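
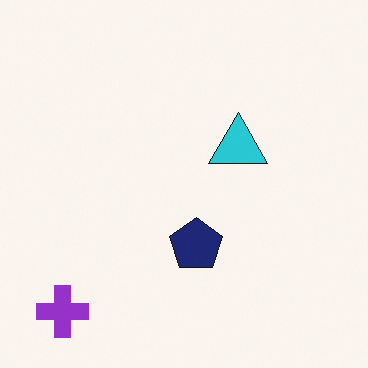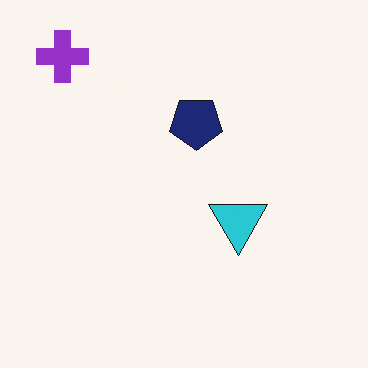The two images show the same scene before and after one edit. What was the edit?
The second image is the first flipped vertically (top ↔ bottom).

The purple cross is in the bottom-left of the first image and the top-left of the second — shapes on opposite sides of the horizontal midline have swapped in a mirror flip.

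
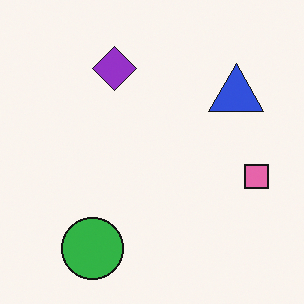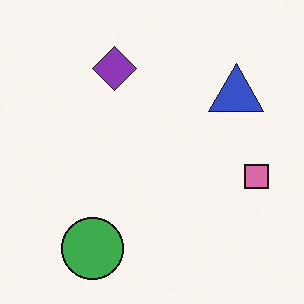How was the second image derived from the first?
The image was slightly desaturated.

All colors are more muted and greyish — a global saturation change.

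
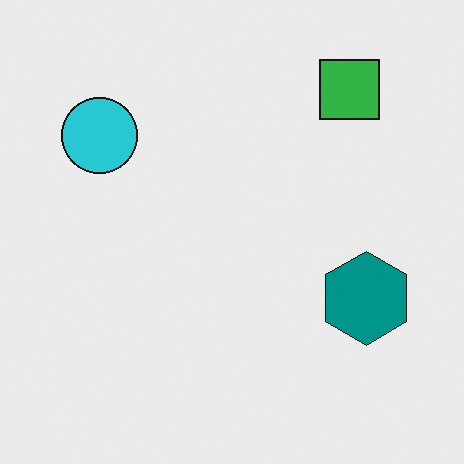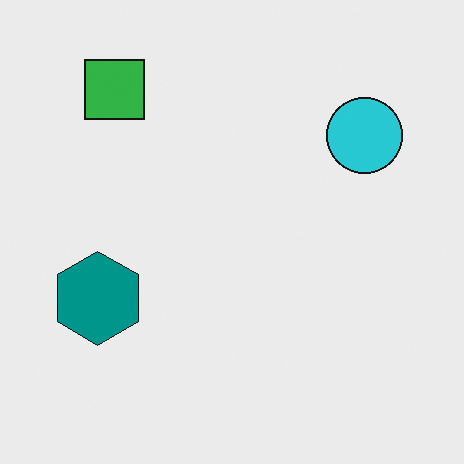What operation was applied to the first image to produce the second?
This is the original image flipped horizontally (left ↔ right).

The teal hexagon is in the right of the first image and the left of the second — shapes on opposite sides of the vertical midline have swapped in a mirror flip.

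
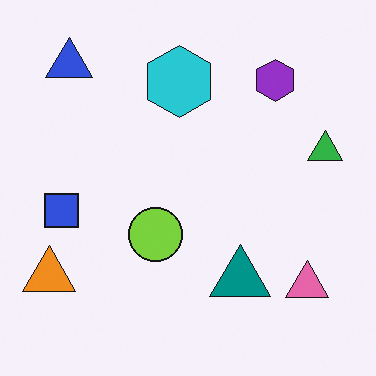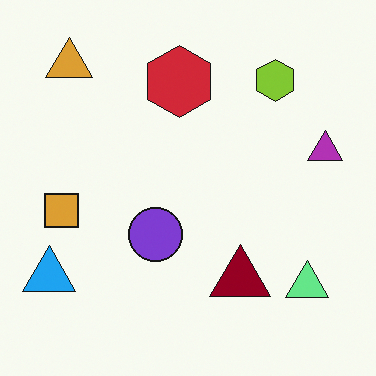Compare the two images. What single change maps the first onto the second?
It was hue-shifted by a large amount.

Every shape's color has rotated by the same amount around the hue wheel — a uniform hue shift.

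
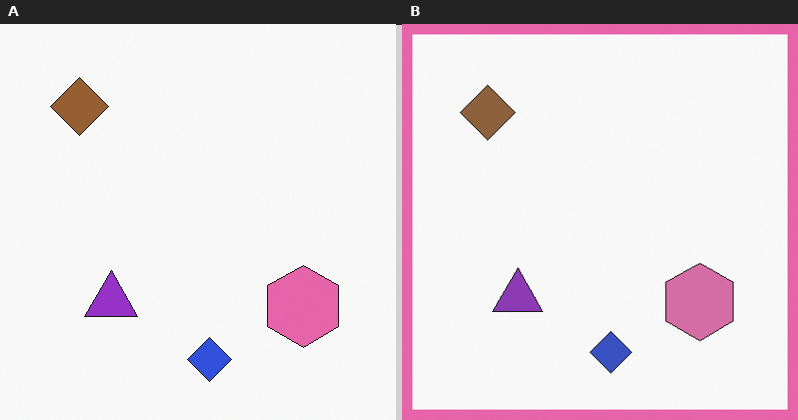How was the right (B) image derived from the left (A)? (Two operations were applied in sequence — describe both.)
The right (B) image is the left (A) slightly desaturated, then framed with a pink border.

All colors are more muted and greyish — a global saturation change. A solid pink frame runs around the edge of the right (B) image, with the content slightly shrunk inside it.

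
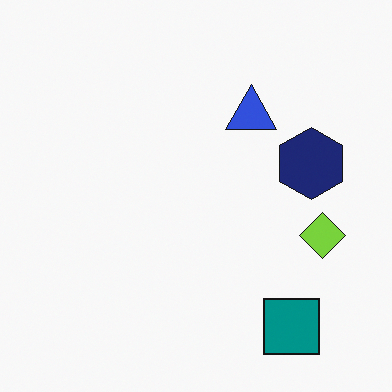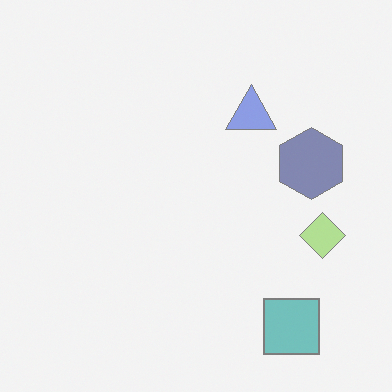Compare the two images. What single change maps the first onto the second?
It was washed out (contrast reduced).

Tones are pushed toward mid-grey across the whole image — a global contrast change.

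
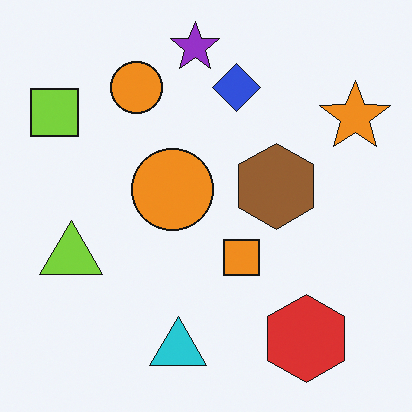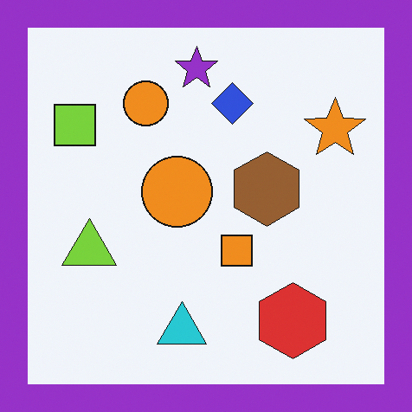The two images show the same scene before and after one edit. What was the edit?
The transformation is: framed with a purple border.

A solid purple frame runs around the edge of the second image, with the content slightly shrunk inside it.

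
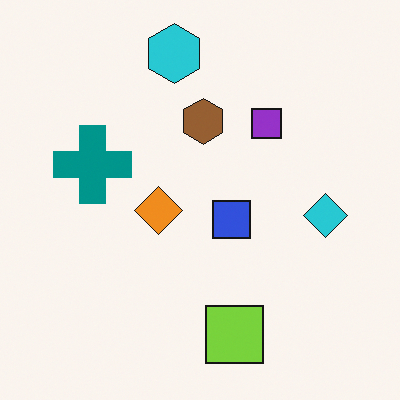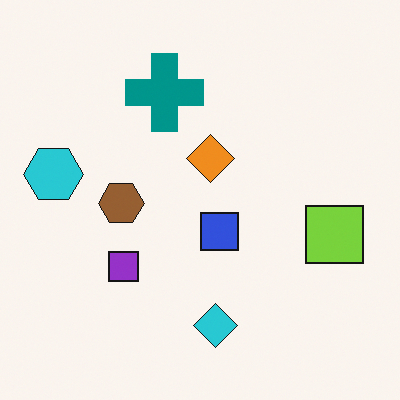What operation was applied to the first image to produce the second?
Transposed (reflected across the top-left ↔ bottom-right diagonal).

Shapes have swapped their row and column positions — what was in the top-right is now in the bottom-left — a diagonal reflection.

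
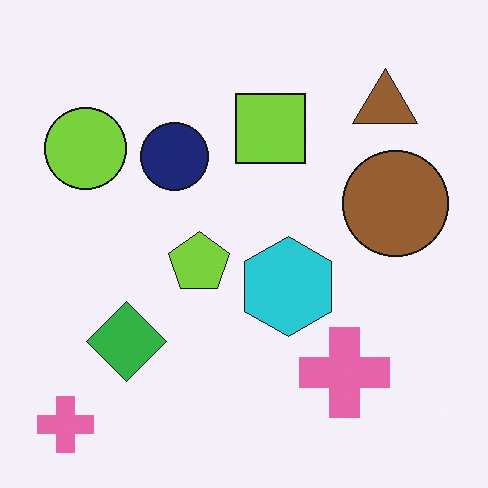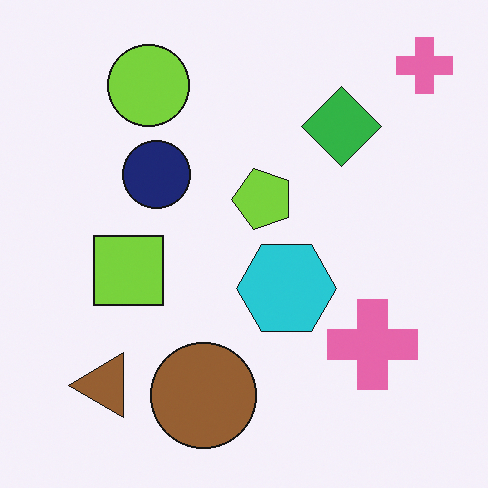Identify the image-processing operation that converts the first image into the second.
The transformation is: transposed (reflected across the top-left ↔ bottom-right diagonal).

Shapes have swapped their row and column positions — what was in the top-right is now in the bottom-left — a diagonal reflection.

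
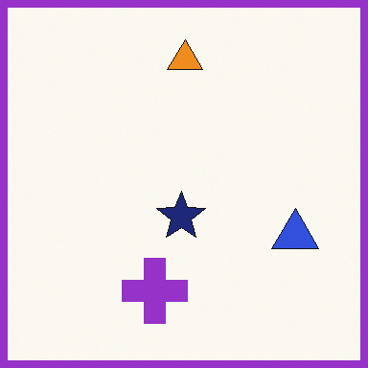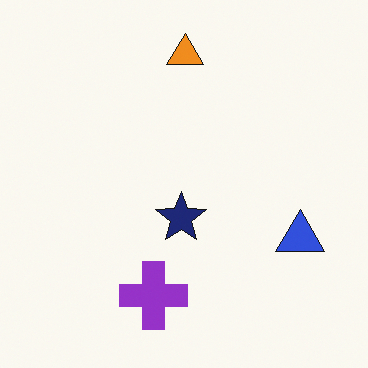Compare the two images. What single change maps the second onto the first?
Framed with a purple border.

A solid purple frame runs around the edge of the first image, with the content slightly shrunk inside it.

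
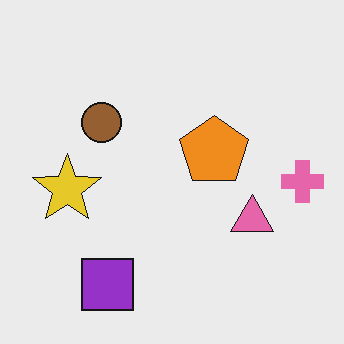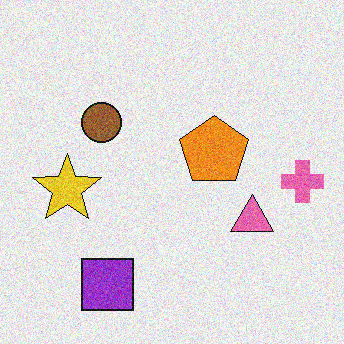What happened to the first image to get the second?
The transformation is: degraded with visible gaussian noise.

Random speckle covers the whole image, including the flat background.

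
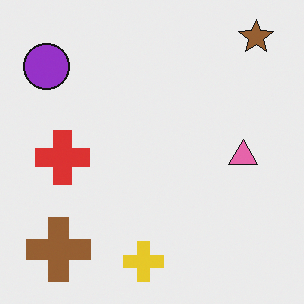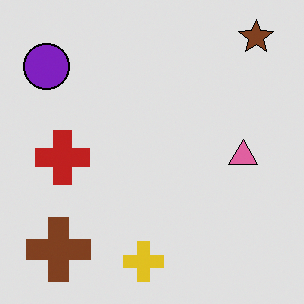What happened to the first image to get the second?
Posterized to a reduced palette.

Each flat color has snapped to a coarser quantized level — most visibly, the near-white background has dropped to a flat grey.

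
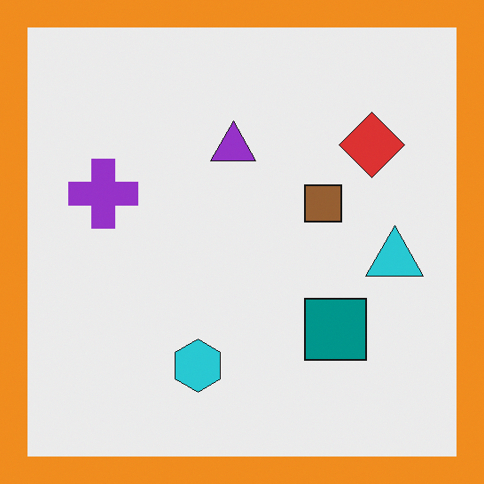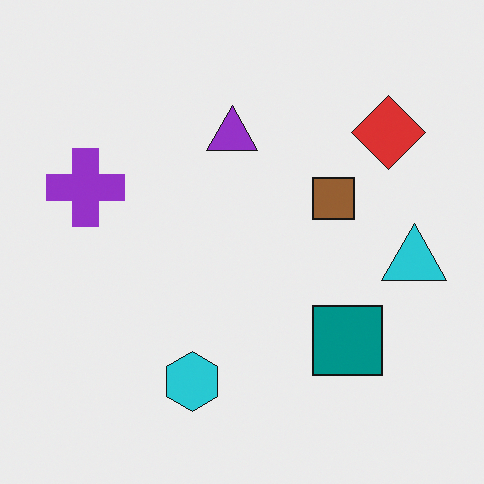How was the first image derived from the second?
This is the original image framed with a orange border.

A solid orange frame runs around the edge of the first image, with the content slightly shrunk inside it.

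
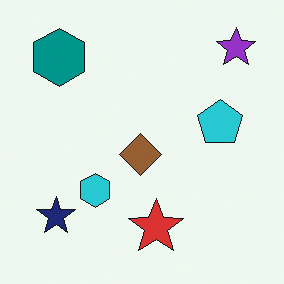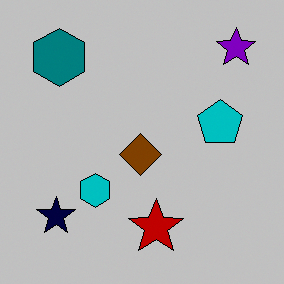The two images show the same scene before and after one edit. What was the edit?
It was aggressively posterized.

Each flat color has snapped to a coarser quantized level — most visibly, the near-white background has dropped to a flat grey.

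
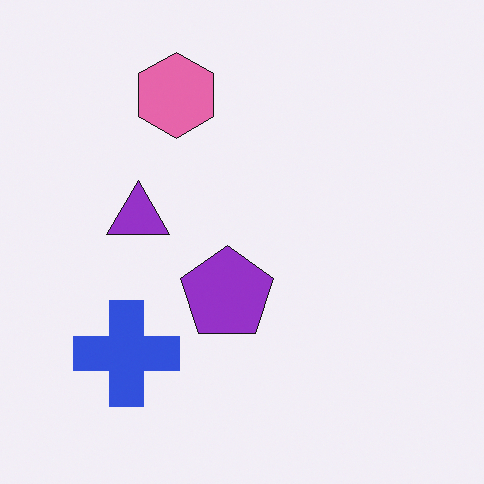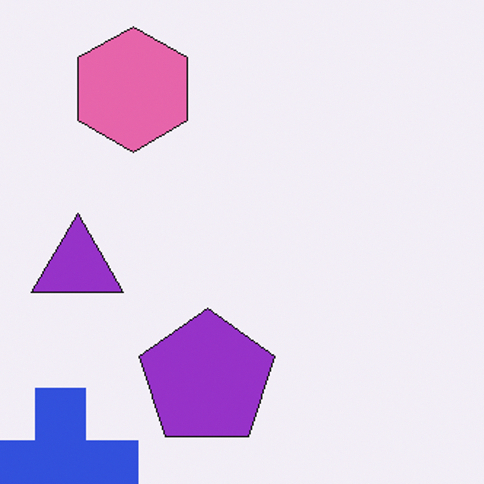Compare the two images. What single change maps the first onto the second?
Cropped to a modestly smaller region and rescaled.

The visible shapes are larger and the field of view is narrower; shapes near the original edges may be partly or wholly outside the frame — a crop-and-rescale.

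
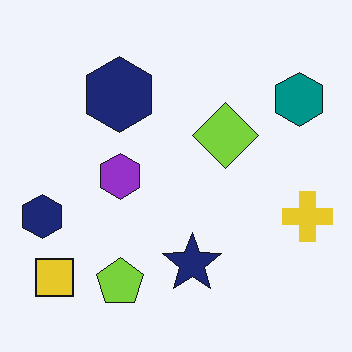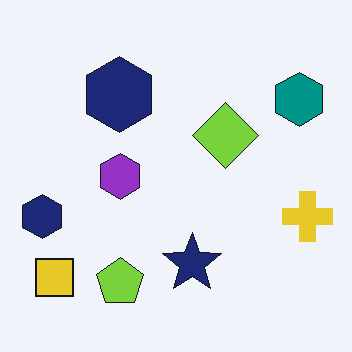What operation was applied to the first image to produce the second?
It was given moderate JPEG compression.

Blocky 8×8 compression artifacts appear around shape edges and the flat background shows ringing — characteristic JPEG degradation.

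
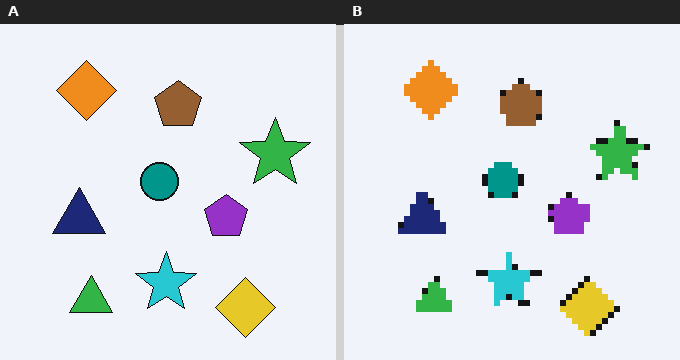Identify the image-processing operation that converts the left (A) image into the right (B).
This is the original image pixelated into visible square blocks.

Shapes are reduced to large square blocks; fine edges and outlines are lost — a downscale-then-upscale (mosaic) effect.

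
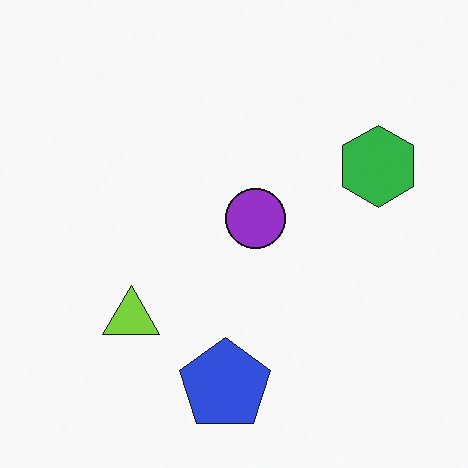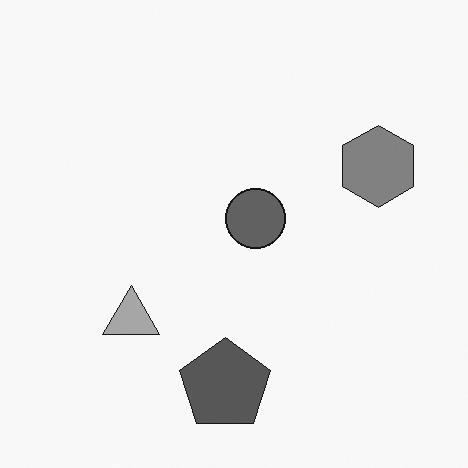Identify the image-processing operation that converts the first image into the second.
Converted to grayscale.

All color is removed — every shape is now a shade of grey.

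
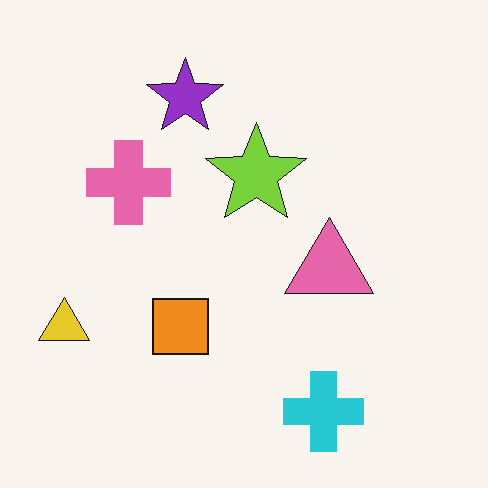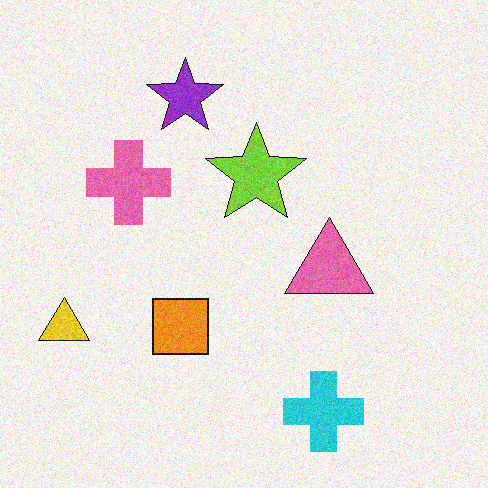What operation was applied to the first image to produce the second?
Degraded with moderate additive noise.

Random speckle covers the whole image, including the flat background.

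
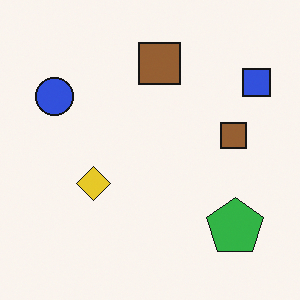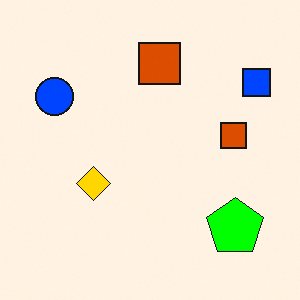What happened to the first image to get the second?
The transformation is: made much more vivid (saturation change).

All colors are more vivid — a global saturation change.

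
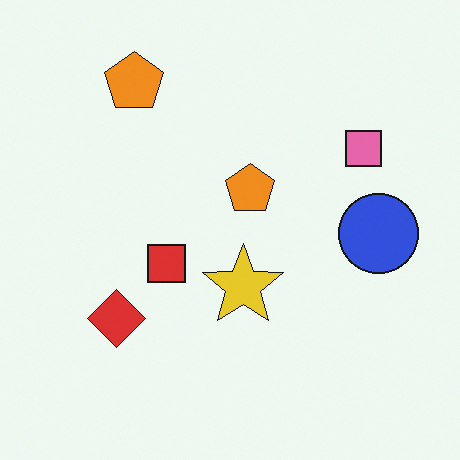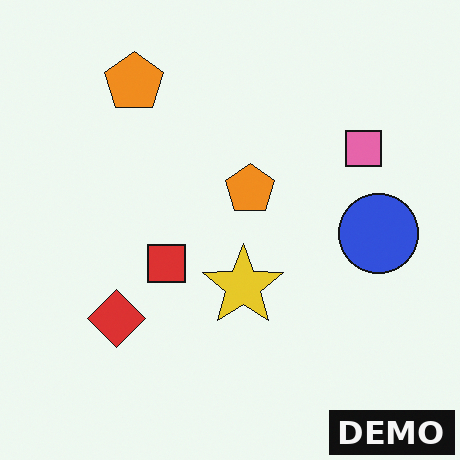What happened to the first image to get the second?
The image was watermarked with the text "DEMO" in the lower-right corner.

A dark label reading "DEMO" appears in the lower-right corner.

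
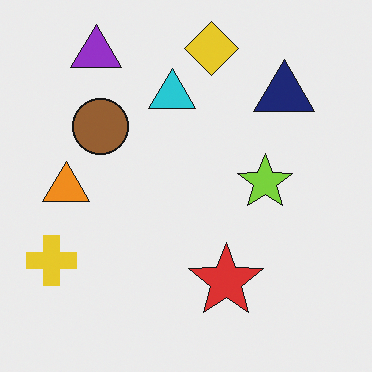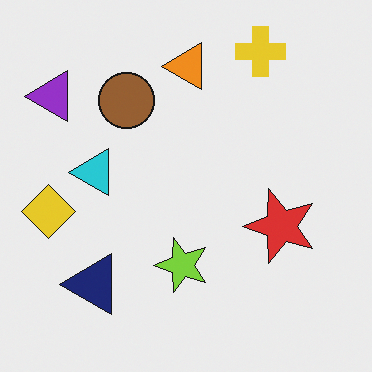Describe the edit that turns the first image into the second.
Transposed (reflected across the top-left ↔ bottom-right diagonal).

Shapes have swapped their row and column positions — what was in the top-right is now in the bottom-left — a diagonal reflection.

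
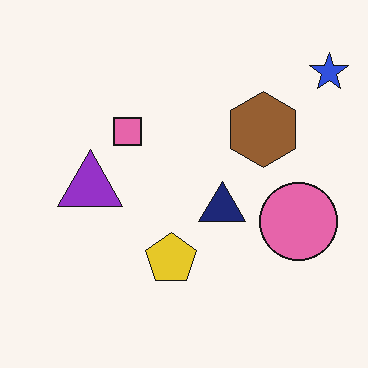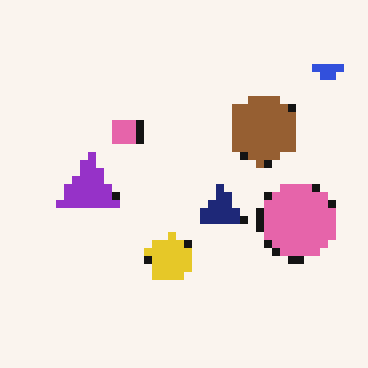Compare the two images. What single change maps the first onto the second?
The transformation is: pixelated into visible square blocks.

Shapes are reduced to large square blocks; fine edges and outlines are lost — a downscale-then-upscale (mosaic) effect.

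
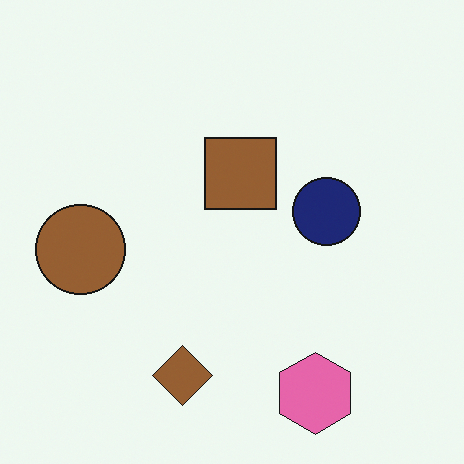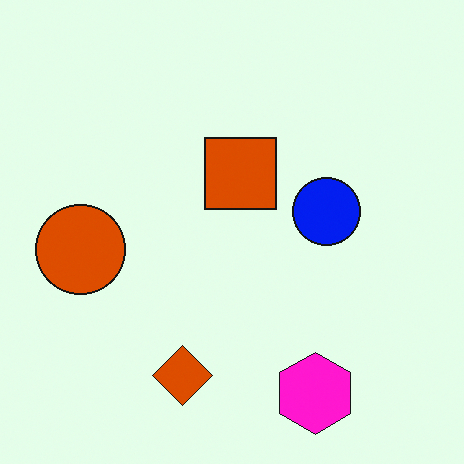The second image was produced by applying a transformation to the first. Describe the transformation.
The second image is the first heavily oversaturated.

All colors are more vivid — a global saturation change.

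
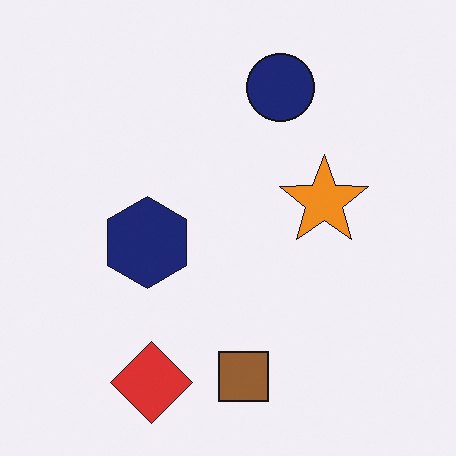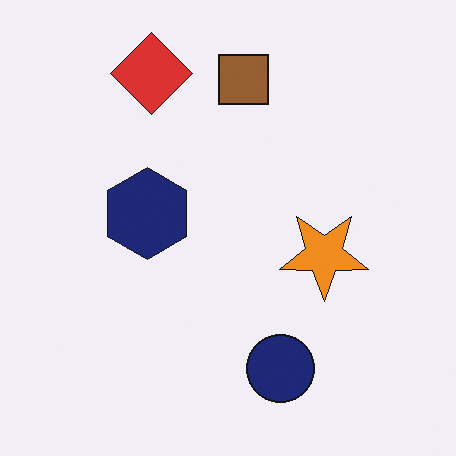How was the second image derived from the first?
The transformation is: flipped vertically (top ↔ bottom).

The red diamond is in the bottom-left of the first image and the top-left of the second — shapes on opposite sides of the horizontal midline have swapped in a mirror flip.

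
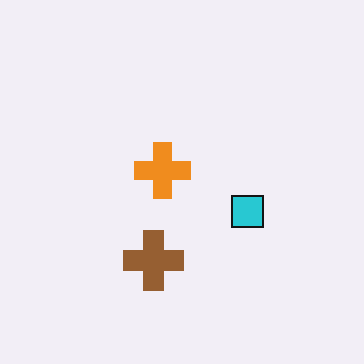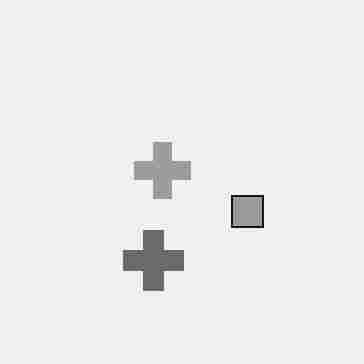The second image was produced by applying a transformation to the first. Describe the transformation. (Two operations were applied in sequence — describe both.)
The image was converted to grayscale, then degraded with heavy JPEG compression.

All color is removed — every shape is now a shade of grey. Blocky 8×8 compression artifacts appear around shape edges and the flat background shows ringing — characteristic JPEG degradation.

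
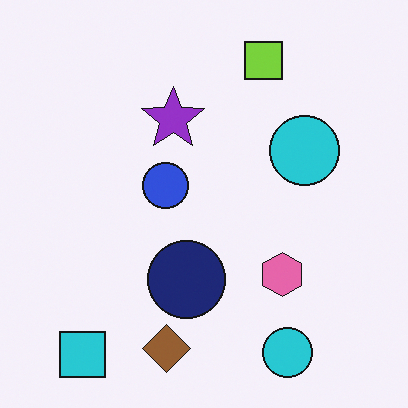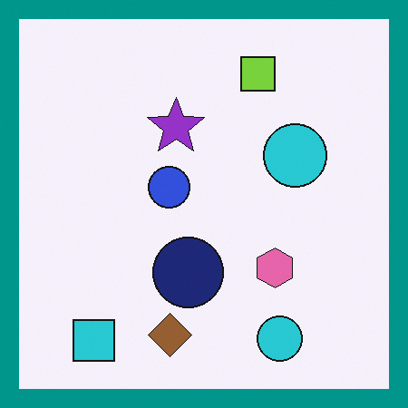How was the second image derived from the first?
This is the original image framed with a teal border.

A solid teal frame runs around the edge of the second image, with the content slightly shrunk inside it.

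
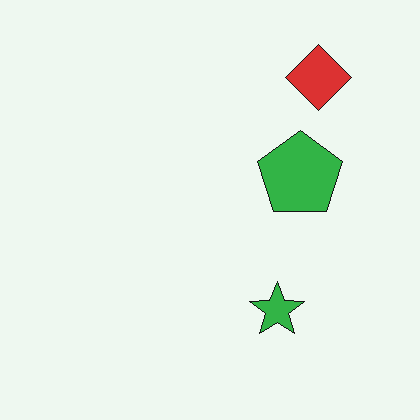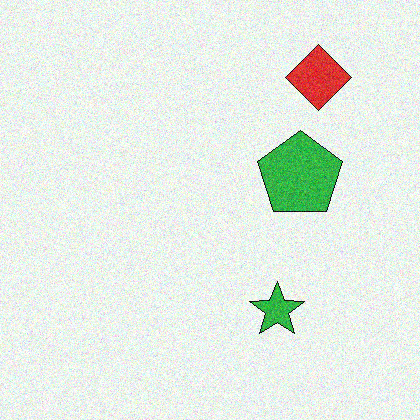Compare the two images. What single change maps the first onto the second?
Degraded with visible gaussian noise.

Random speckle covers the whole image, including the flat background.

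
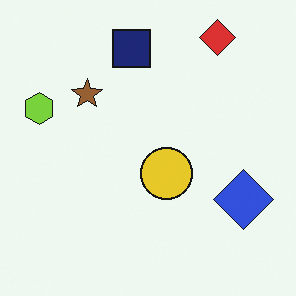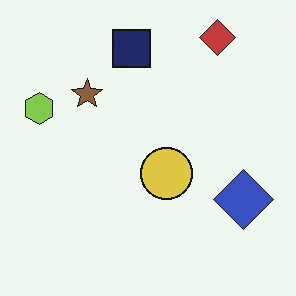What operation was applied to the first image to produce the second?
It was slightly desaturated.

All colors are more muted and greyish — a global saturation change.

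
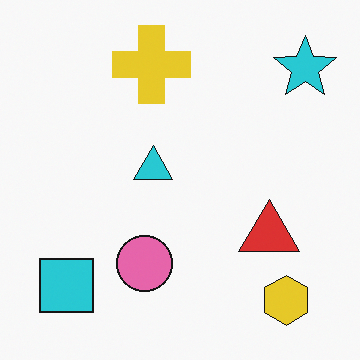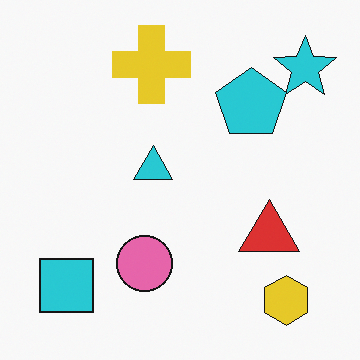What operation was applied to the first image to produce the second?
This is the original image overlaid with an additional cyan pentagon.

A cyan pentagon appears in the second image that is absent from the first.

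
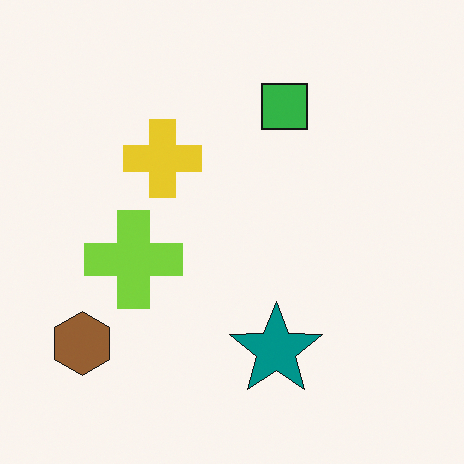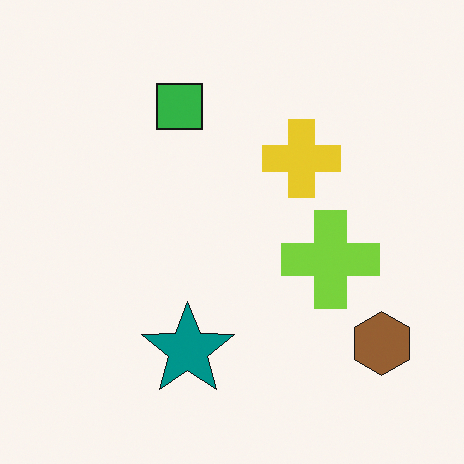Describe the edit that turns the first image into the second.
Flipped horizontally (left ↔ right).

The brown hexagon is in the bottom-left of the first image and the bottom-right of the second — shapes on opposite sides of the vertical midline have swapped in a mirror flip.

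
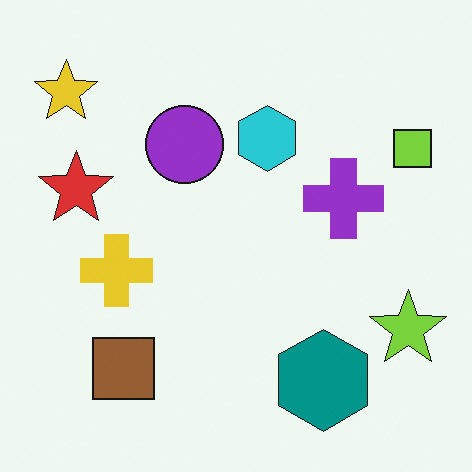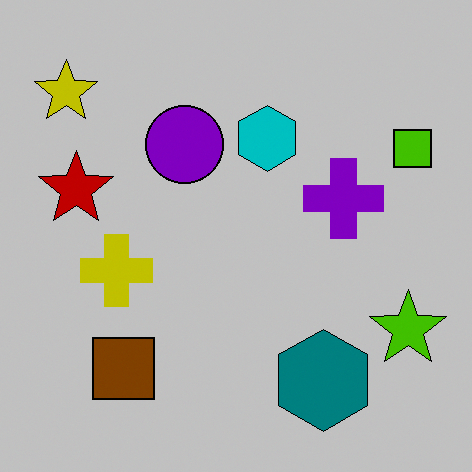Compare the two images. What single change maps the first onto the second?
The image was heavily posterized to just a handful of flat colors.

Each flat color has snapped to a coarser quantized level — most visibly, the near-white background has dropped to a flat grey.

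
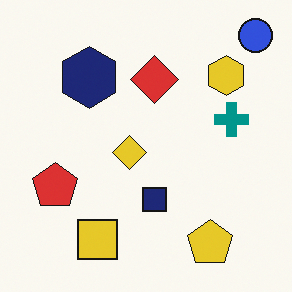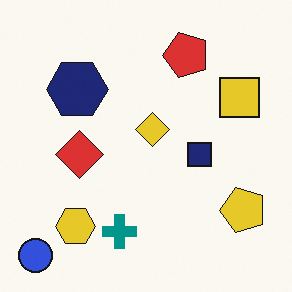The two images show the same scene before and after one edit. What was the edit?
It was transposed (reflected across the top-left ↔ bottom-right diagonal).

Shapes have swapped their row and column positions — what was in the top-right is now in the bottom-left — a diagonal reflection.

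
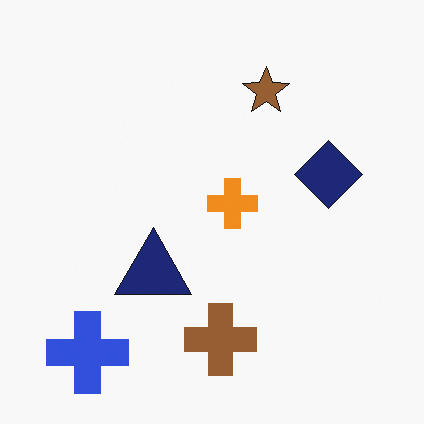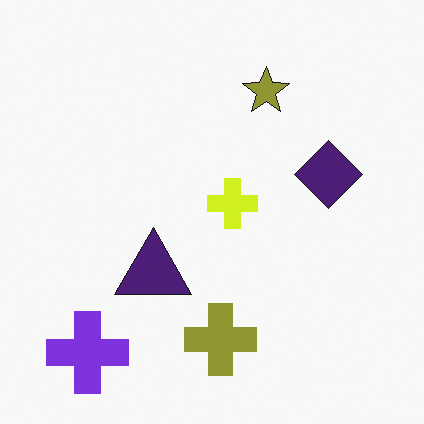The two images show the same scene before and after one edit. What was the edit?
The image was hue-shifted by a small amount.

Every shape's color has rotated by the same amount around the hue wheel — a uniform hue shift.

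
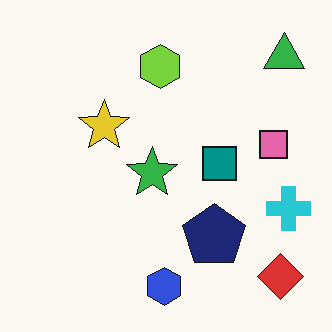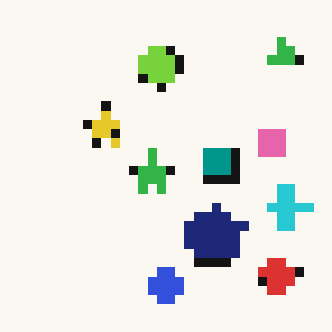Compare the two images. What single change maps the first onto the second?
The transformation is: heavily pixelated into large blocks.

Shapes are reduced to large square blocks; fine edges and outlines are lost — a downscale-then-upscale (mosaic) effect.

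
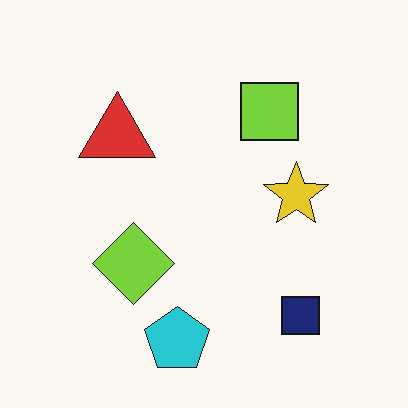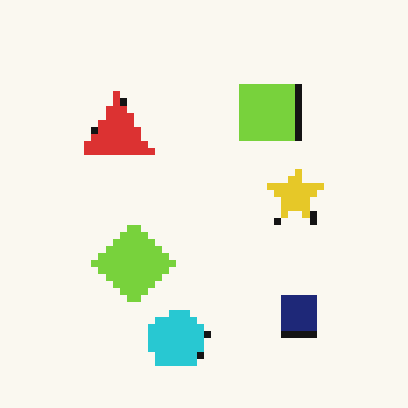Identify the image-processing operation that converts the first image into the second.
The transformation is: pixelated into visible square blocks.

Shapes are reduced to large square blocks; fine edges and outlines are lost — a downscale-then-upscale (mosaic) effect.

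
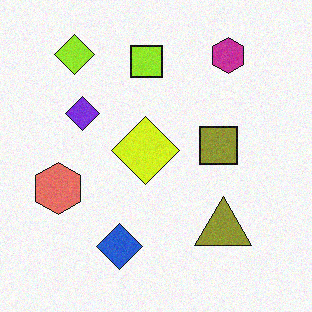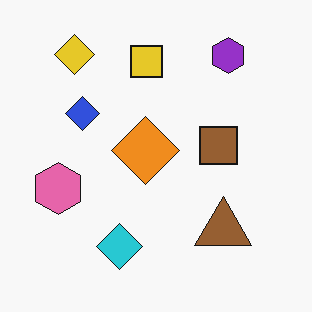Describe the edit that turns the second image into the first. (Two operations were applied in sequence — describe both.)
The image was hue-shifted by a small amount, then degraded with light additive noise.

Every shape's color has rotated by the same amount around the hue wheel — a uniform hue shift. Random speckle covers the whole image, including the flat background.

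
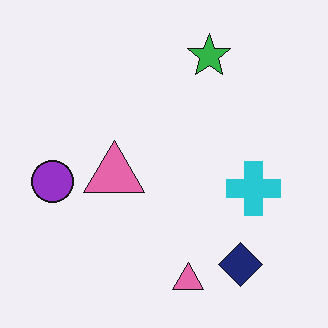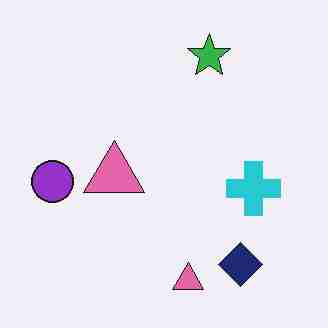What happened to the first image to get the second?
This is the original image degraded with heavy JPEG compression.

Blocky 8×8 compression artifacts appear around shape edges and the flat background shows ringing — characteristic JPEG degradation.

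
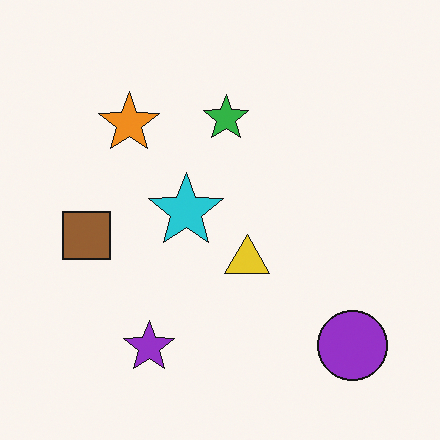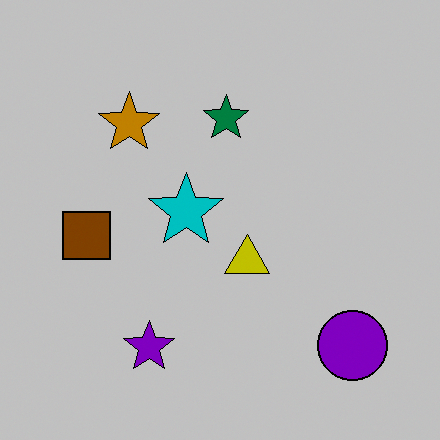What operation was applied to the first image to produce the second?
The second image is the first heavily posterized to just a handful of flat colors.

Each flat color has snapped to a coarser quantized level — most visibly, the near-white background has dropped to a flat grey.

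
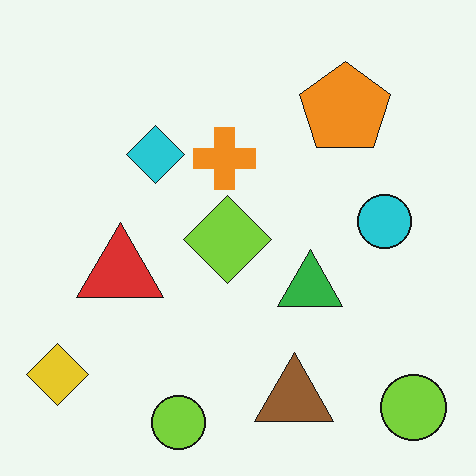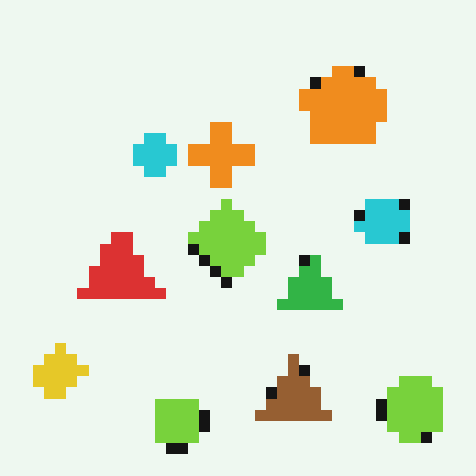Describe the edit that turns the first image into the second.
The image was coarsely pixelated.

Shapes are reduced to large square blocks; fine edges and outlines are lost — a downscale-then-upscale (mosaic) effect.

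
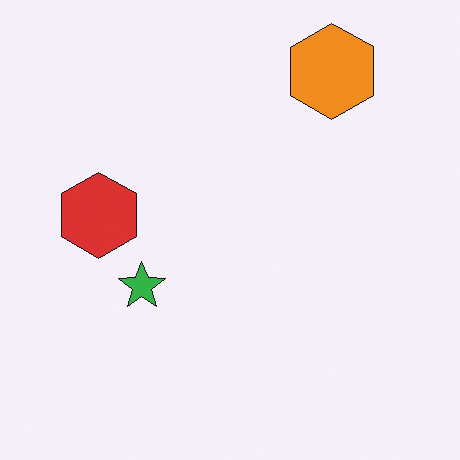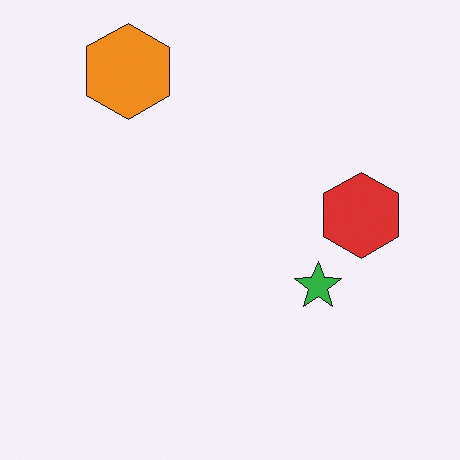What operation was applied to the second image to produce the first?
The transformation is: flipped horizontally (left ↔ right).

The red hexagon is in the right of the second image and the left of the first — shapes on opposite sides of the vertical midline have swapped in a mirror flip.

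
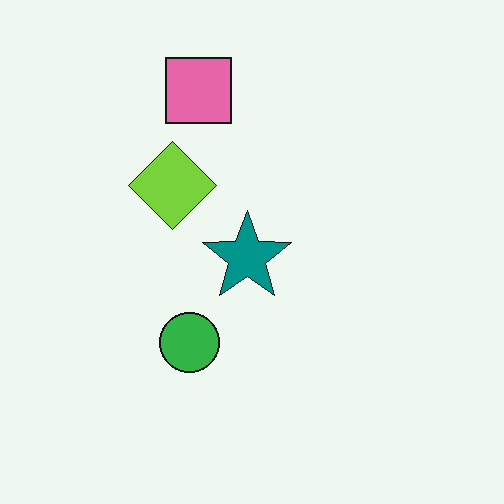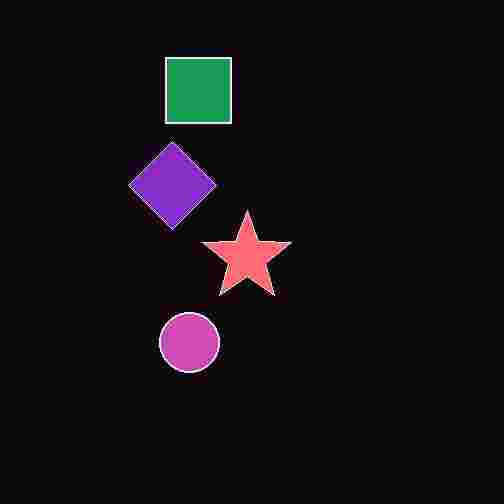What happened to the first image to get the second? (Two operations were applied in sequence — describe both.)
It was color-inverted (negative), then heavily JPEG-compressed with obvious blocking artifacts.

The light background has become dark and every shape's color is its complement — a photographic negative. Blocky 8×8 compression artifacts appear around shape edges and the flat background shows ringing — characteristic JPEG degradation.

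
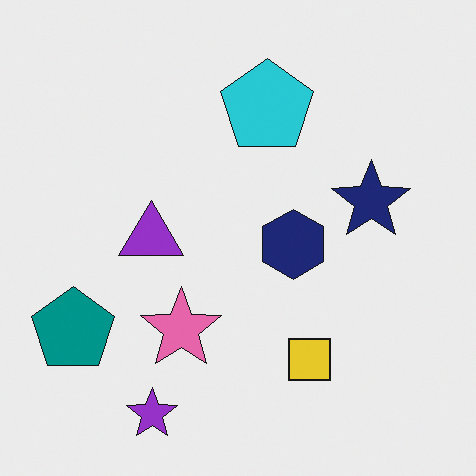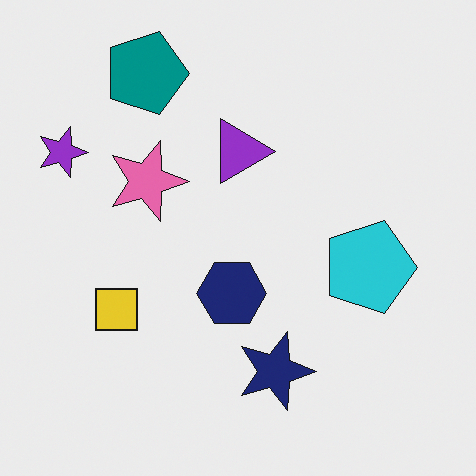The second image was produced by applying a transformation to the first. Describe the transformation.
The transformation is: rotated 90° clockwise.

The purple star sits in the bottom-left of the first image and the top-left of the second — consistent with a whole-image 90° clockwise rotation.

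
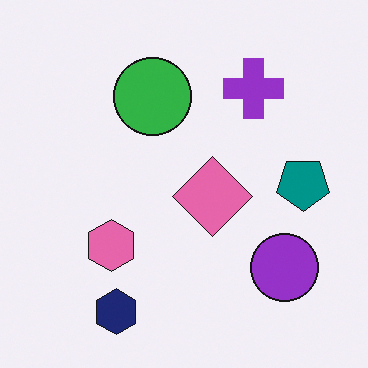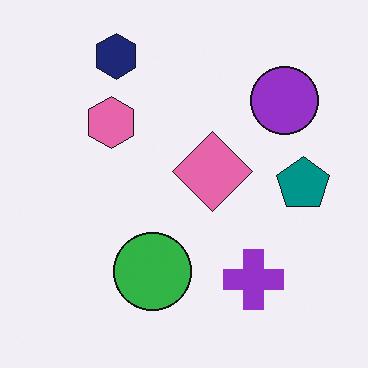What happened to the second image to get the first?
The image was flipped vertically (top ↔ bottom).

The navy hexagon is in the top-left of the second image and the bottom-left of the first — shapes on opposite sides of the horizontal midline have swapped in a mirror flip.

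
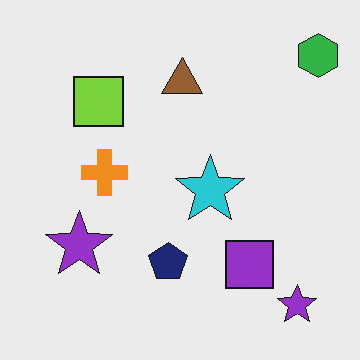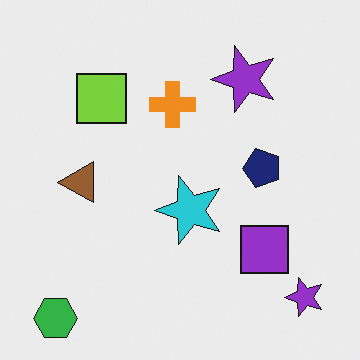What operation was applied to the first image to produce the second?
The transformation is: transposed (reflected across the top-left ↔ bottom-right diagonal).

Shapes have swapped their row and column positions — what was in the top-right is now in the bottom-left — a diagonal reflection.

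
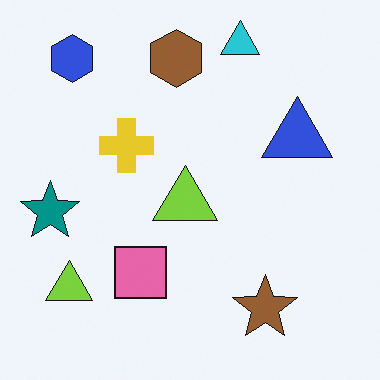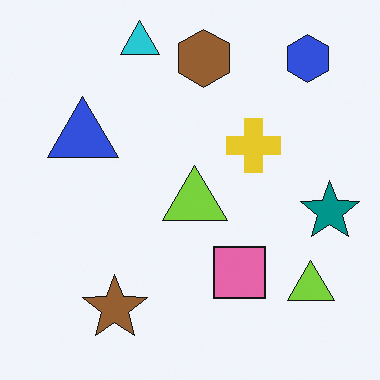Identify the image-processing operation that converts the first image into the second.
The transformation is: flipped horizontally (left ↔ right).

The teal star is in the left of the first image and the right of the second — shapes on opposite sides of the vertical midline have swapped in a mirror flip.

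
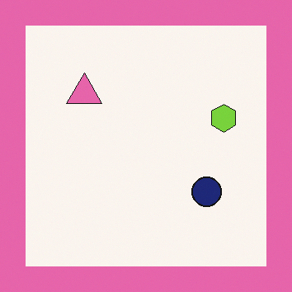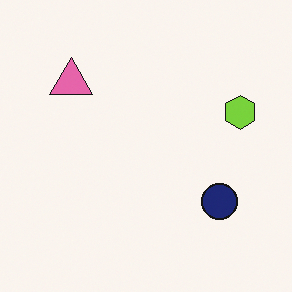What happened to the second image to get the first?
The transformation is: framed with a pink border.

A solid pink frame runs around the edge of the first image, with the content slightly shrunk inside it.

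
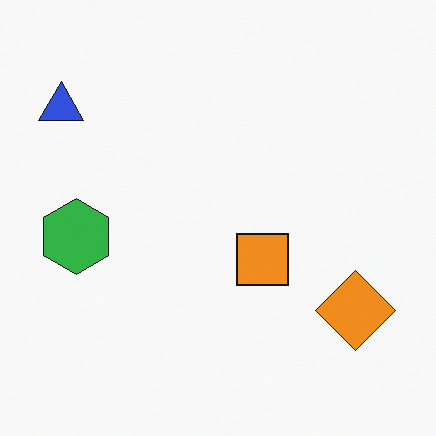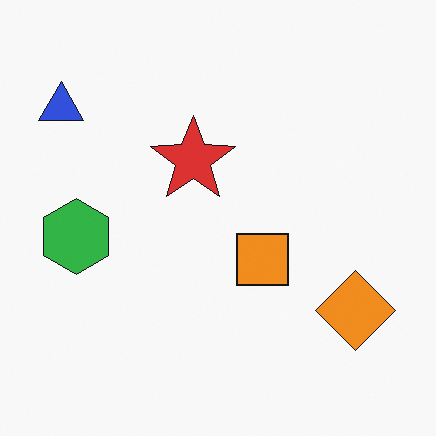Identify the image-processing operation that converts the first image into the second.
It was overlaid with an additional red star.

A red star appears in the second image that is absent from the first.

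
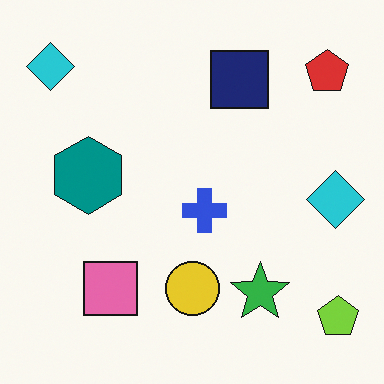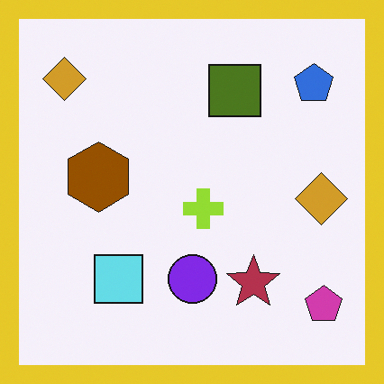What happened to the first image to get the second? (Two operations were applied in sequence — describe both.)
Hue-shifted by a large amount, then framed with a yellow border.

Every shape's color has rotated by the same amount around the hue wheel — a uniform hue shift. A solid yellow frame runs around the edge of the second image, with the content slightly shrunk inside it.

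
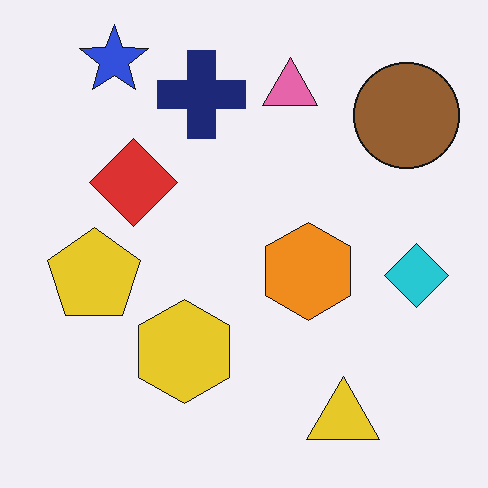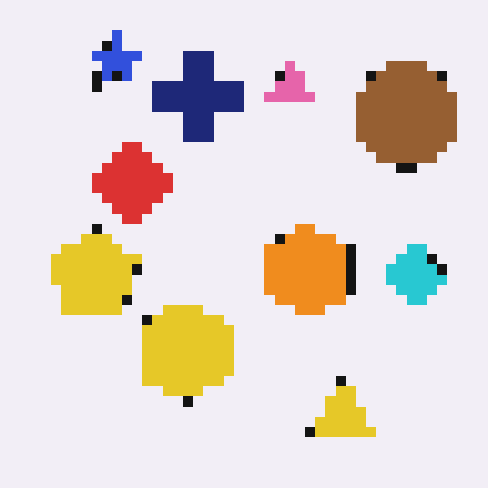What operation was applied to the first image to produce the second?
It was coarsely pixelated.

Shapes are reduced to large square blocks; fine edges and outlines are lost — a downscale-then-upscale (mosaic) effect.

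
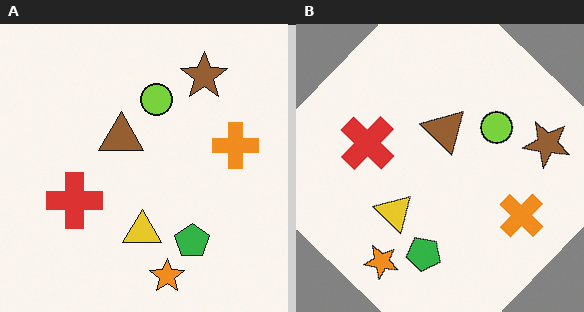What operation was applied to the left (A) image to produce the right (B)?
The transformation is: rotated clockwise by a large amount — several tens of degrees.

Every shape is tilted by the same angle and the image corners show triangular fill wedges — a whole-image rotation by a non-right angle.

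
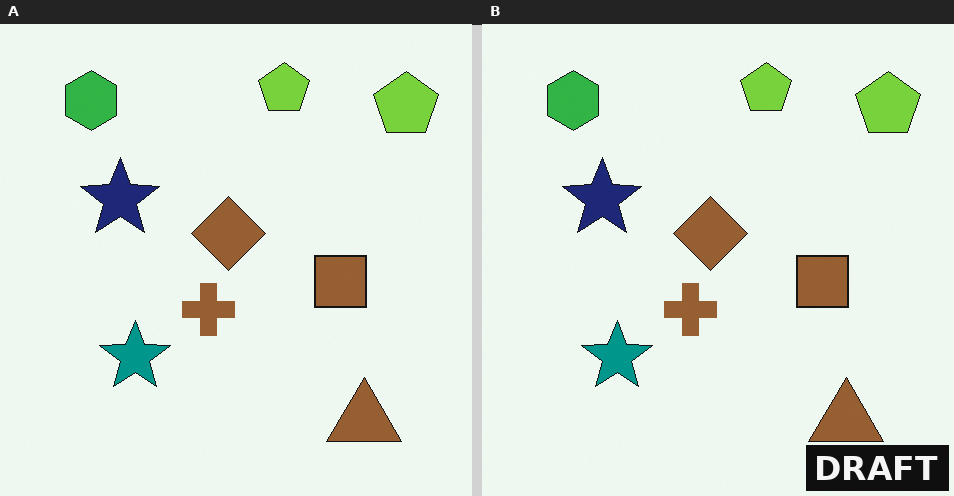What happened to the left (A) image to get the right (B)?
The right (B) image is the left (A) watermarked with the text "DRAFT" in the lower-right corner.

A dark label reading "DRAFT" appears in the lower-right corner.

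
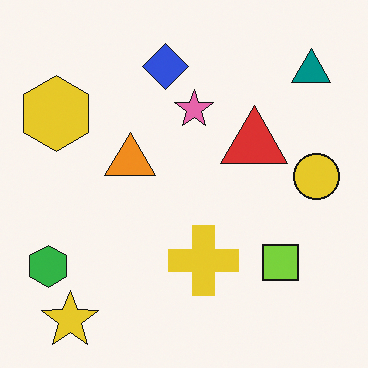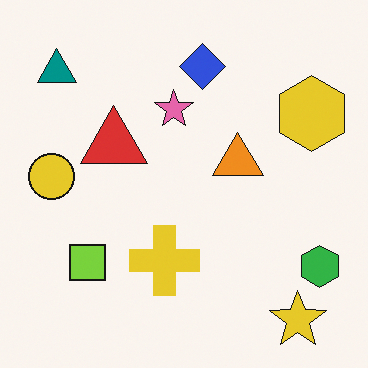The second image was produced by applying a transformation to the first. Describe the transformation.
The image was flipped horizontally (left ↔ right).

The green hexagon is in the bottom-left of the first image and the bottom-right of the second — shapes on opposite sides of the vertical midline have swapped in a mirror flip.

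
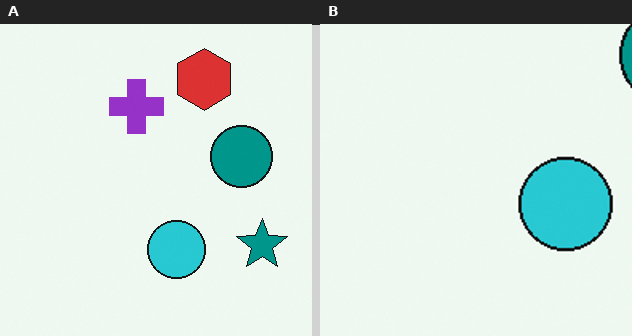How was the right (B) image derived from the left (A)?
This is the original image cropped slightly and scaled back up.

The visible shapes are larger and the field of view is narrower; shapes near the original edges may be partly or wholly outside the frame — a crop-and-rescale.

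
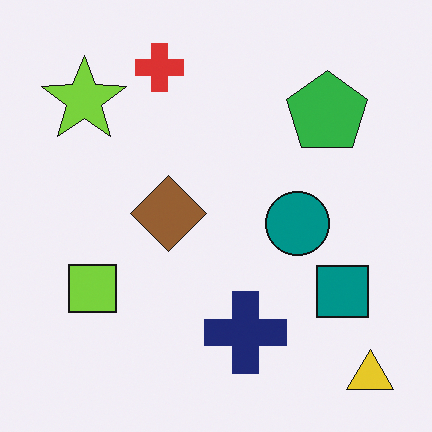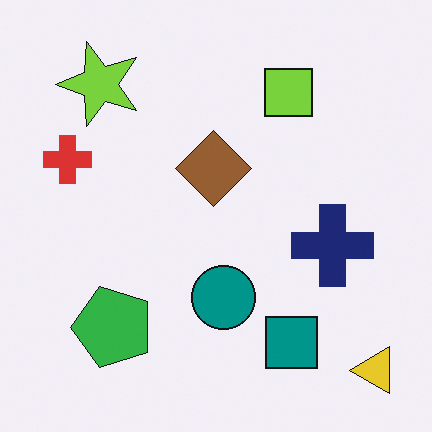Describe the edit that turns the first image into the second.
This is the original image transposed (reflected across the top-left ↔ bottom-right diagonal).

Shapes have swapped their row and column positions — what was in the top-right is now in the bottom-left — a diagonal reflection.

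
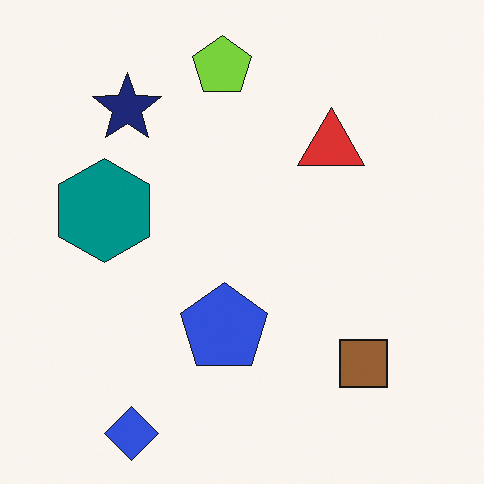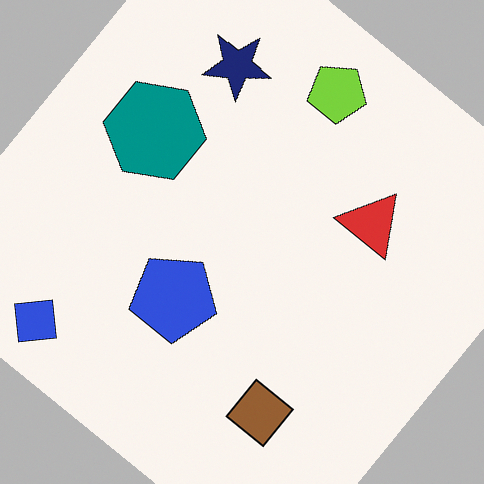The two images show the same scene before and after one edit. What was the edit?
This is the original image rotated clockwise by a large amount — several tens of degrees.

Every shape is tilted by the same angle and the image corners show triangular fill wedges — a whole-image rotation by a non-right angle.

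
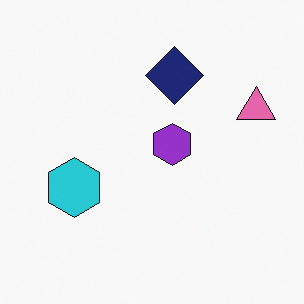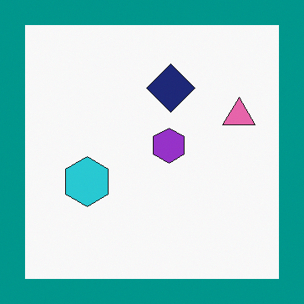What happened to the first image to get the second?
The second image is the first framed with a teal border.

A solid teal frame runs around the edge of the second image, with the content slightly shrunk inside it.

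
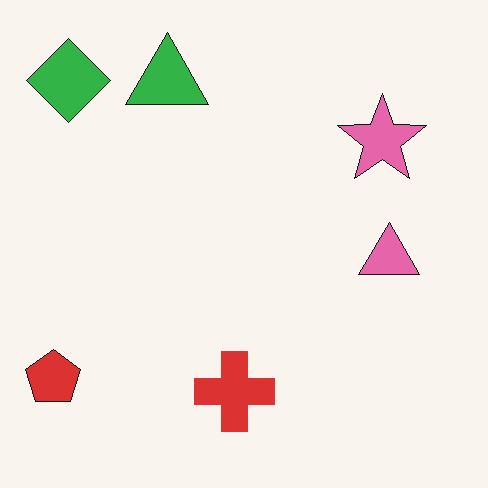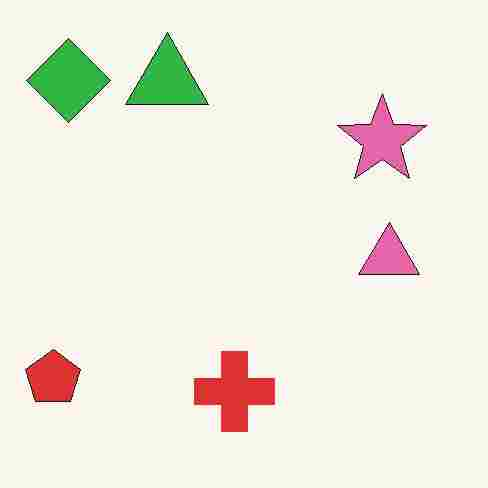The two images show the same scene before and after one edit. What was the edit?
It was degraded with heavy JPEG compression.

Blocky 8×8 compression artifacts appear around shape edges and the flat background shows ringing — characteristic JPEG degradation.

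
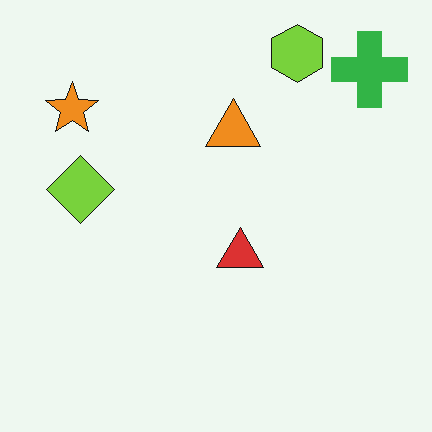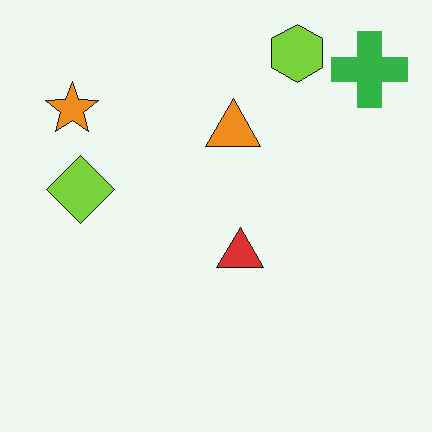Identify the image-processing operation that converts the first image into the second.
The image was JPEG-compressed with visible artifacts.

Blocky 8×8 compression artifacts appear around shape edges and the flat background shows ringing — characteristic JPEG degradation.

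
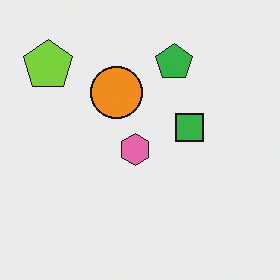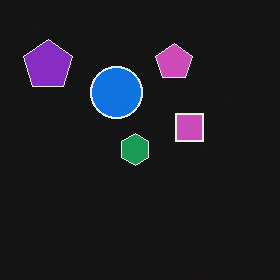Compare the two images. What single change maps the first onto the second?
The transformation is: color-inverted (negative).

The light background has become dark and every shape's color is its complement — a photographic negative.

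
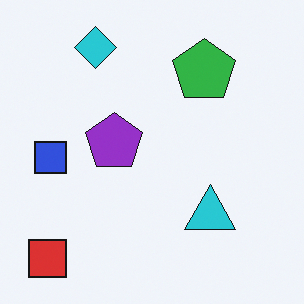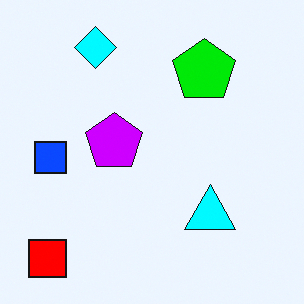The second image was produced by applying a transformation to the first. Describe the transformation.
The second image is the first made much more vivid (saturation change).

All colors are more vivid — a global saturation change.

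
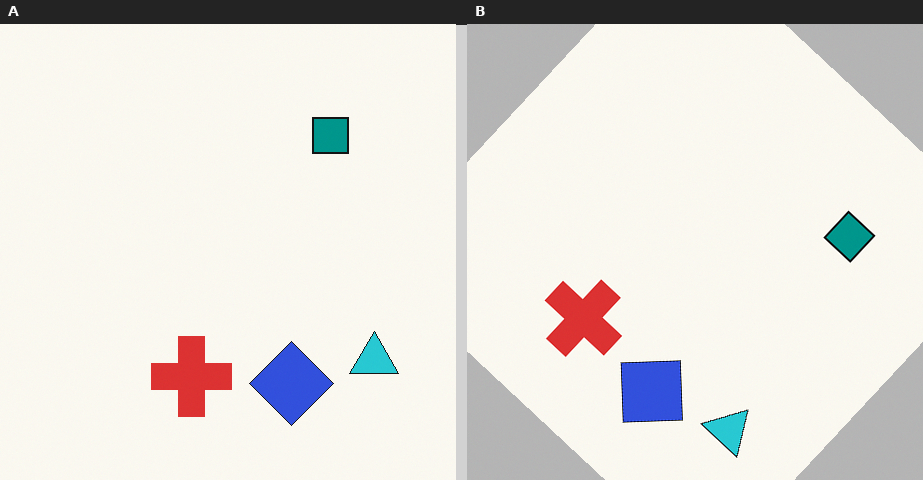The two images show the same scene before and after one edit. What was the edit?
It was rotated clockwise by a large amount — several tens of degrees.

Every shape is tilted by the same angle and the image corners show triangular fill wedges — a whole-image rotation by a non-right angle.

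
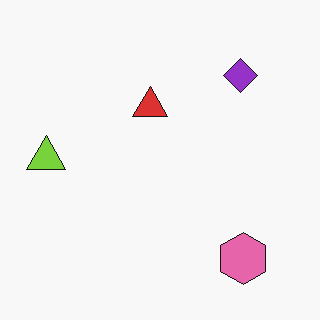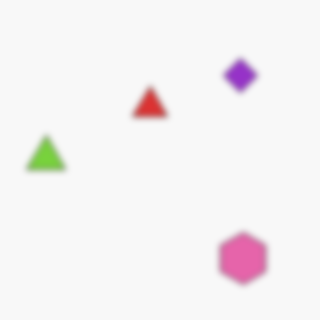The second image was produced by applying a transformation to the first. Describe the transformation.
The transformation is: noticeably gaussian-blurred.

Shape edges and outlines are uniformly softened across the whole image.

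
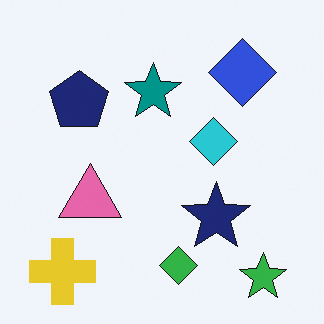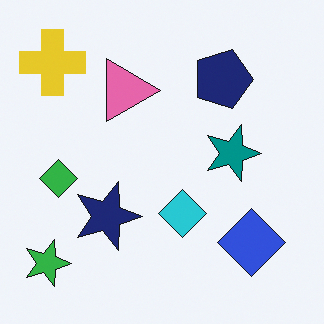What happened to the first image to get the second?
It was rotated 90° clockwise.

The green star sits in the bottom-right of the first image and the bottom-left of the second — consistent with a whole-image 90° clockwise rotation.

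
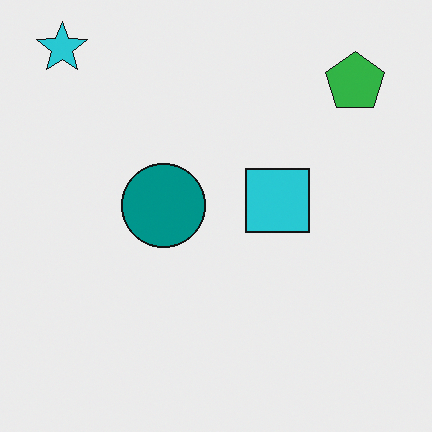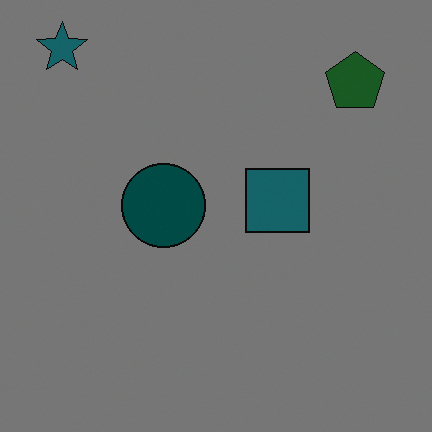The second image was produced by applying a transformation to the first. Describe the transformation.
The image was noticeably darkened.

Every pixel — background and shapes alike — is uniformly darkened.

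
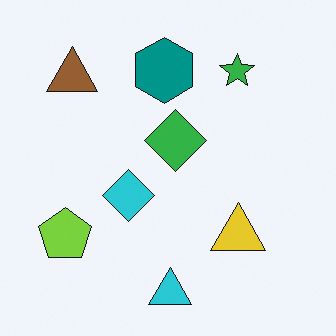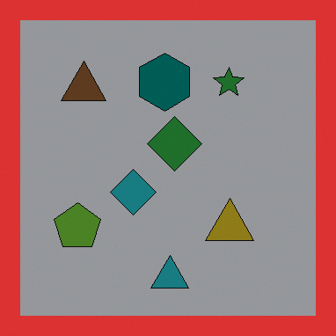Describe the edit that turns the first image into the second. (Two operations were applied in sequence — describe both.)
The second image is the first substantially darkened, then framed with a red border.

Every pixel — background and shapes alike — is uniformly darkened. A solid red frame runs around the edge of the second image, with the content slightly shrunk inside it.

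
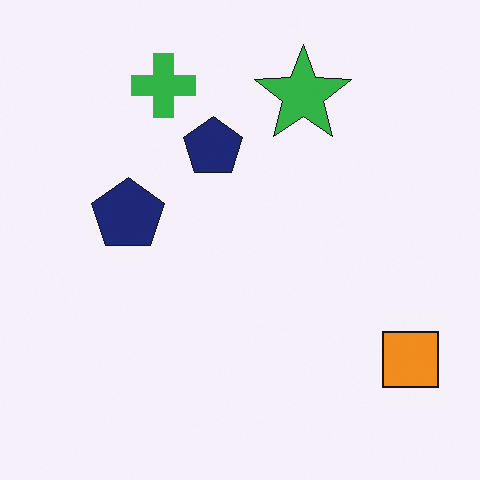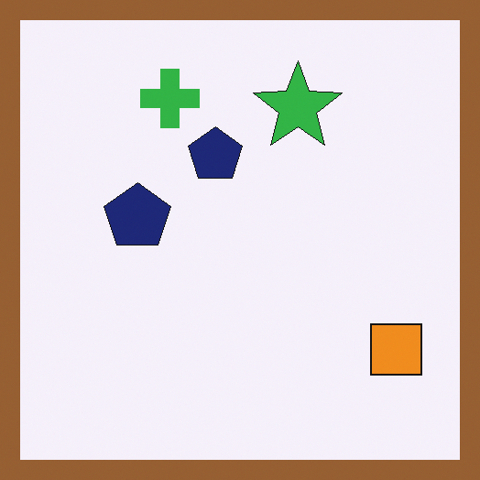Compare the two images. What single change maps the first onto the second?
The transformation is: framed with a brown border.

A solid brown frame runs around the edge of the second image, with the content slightly shrunk inside it.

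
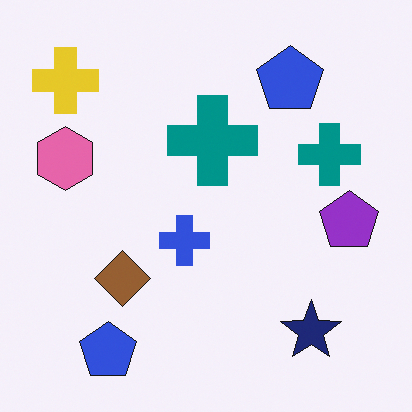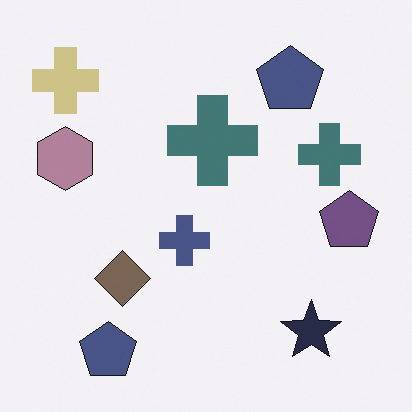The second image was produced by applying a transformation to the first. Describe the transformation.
This is the original image heavily desaturated.

All colors are more muted and greyish — a global saturation change.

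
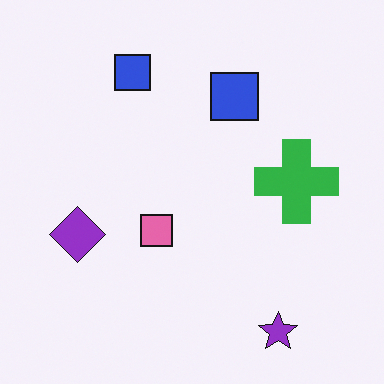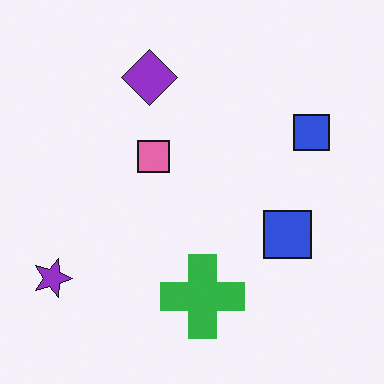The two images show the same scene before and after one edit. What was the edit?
The transformation is: rotated 90° clockwise.

The purple star sits in the bottom-right of the first image and the bottom-left of the second — consistent with a whole-image 90° clockwise rotation.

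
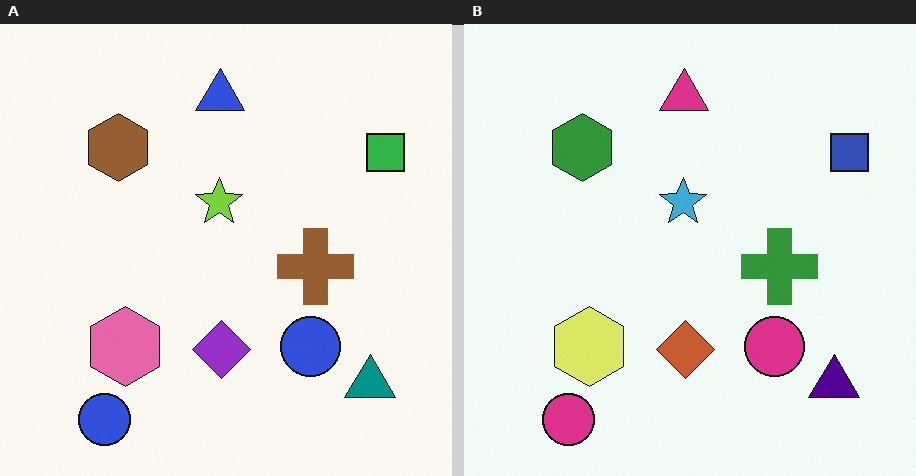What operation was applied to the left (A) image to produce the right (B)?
Hue-shifted noticeably.

Every shape's color has rotated by the same amount around the hue wheel — a uniform hue shift.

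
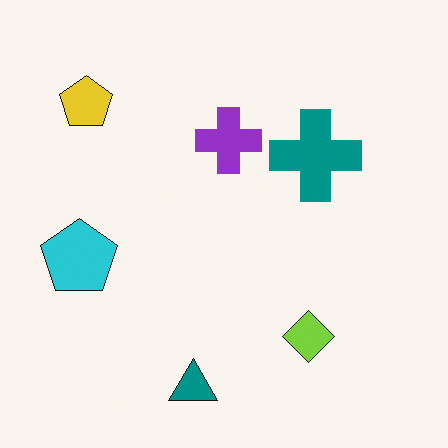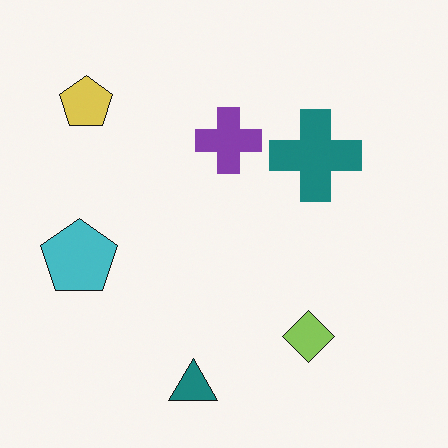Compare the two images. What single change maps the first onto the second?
The transformation is: slightly desaturated.

All colors are more muted and greyish — a global saturation change.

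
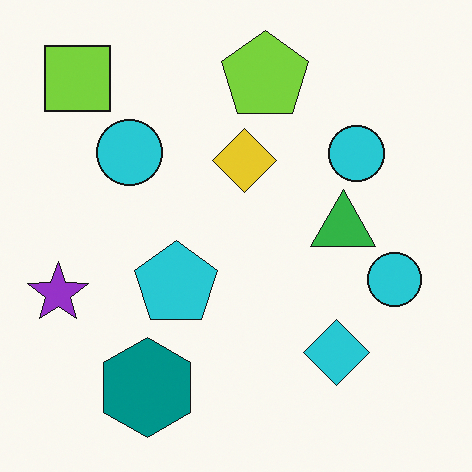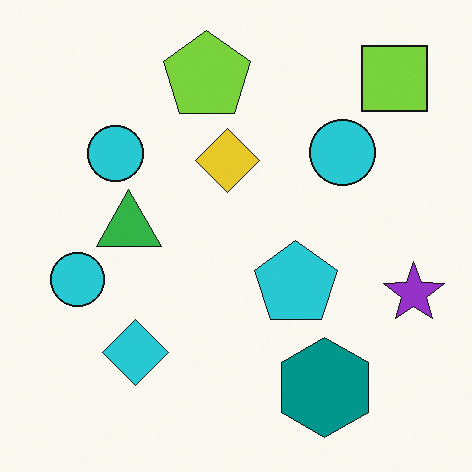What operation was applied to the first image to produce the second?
The second image is the first flipped horizontally (left ↔ right).

The purple star is in the left of the first image and the right of the second — shapes on opposite sides of the vertical midline have swapped in a mirror flip.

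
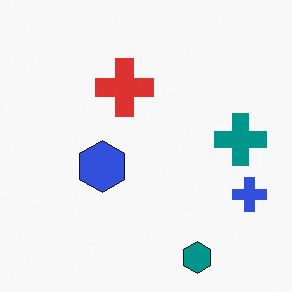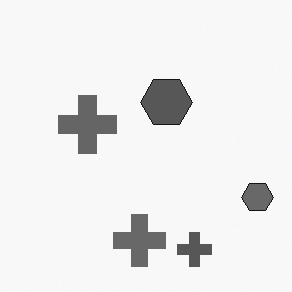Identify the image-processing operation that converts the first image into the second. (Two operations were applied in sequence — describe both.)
This is the original image converted to grayscale, then transposed (reflected across the top-left ↔ bottom-right diagonal).

All color is removed — every shape is now a shade of grey. Shapes have swapped their row and column positions — what was in the top-right is now in the bottom-left — a diagonal reflection.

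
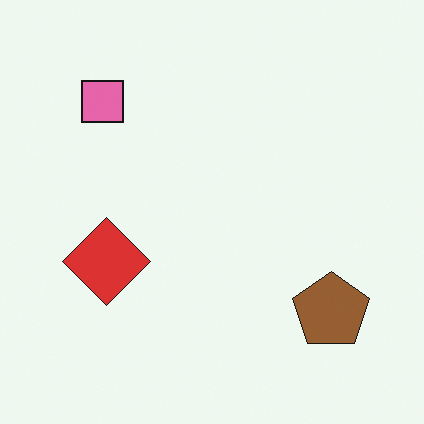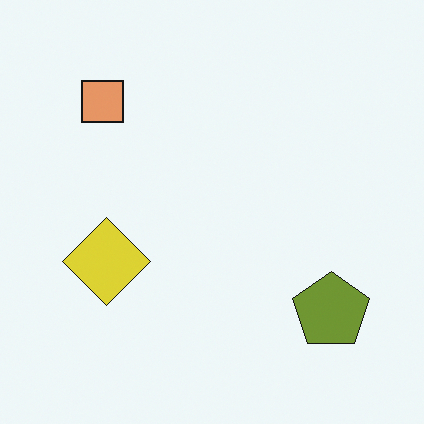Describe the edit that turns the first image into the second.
It was hue-shifted slightly.

Every shape's color has rotated by the same amount around the hue wheel — a uniform hue shift.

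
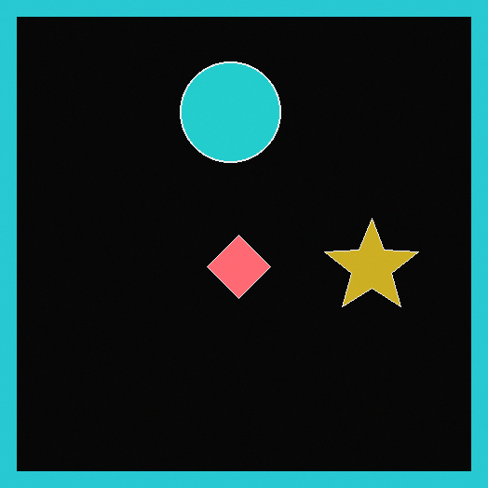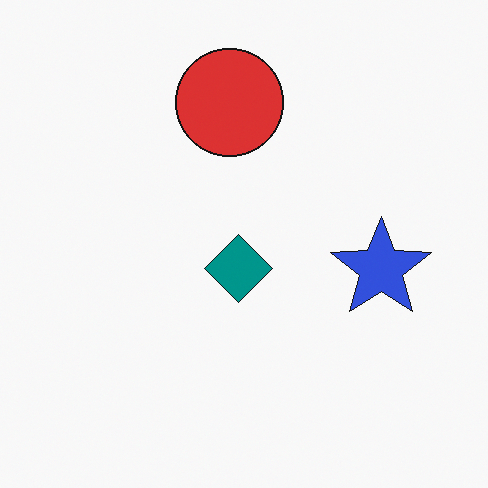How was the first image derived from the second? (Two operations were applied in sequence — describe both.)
The image was color-inverted (negative), then framed with a cyan border.

The light background has become dark and every shape's color is its complement — a photographic negative. A solid cyan frame runs around the edge of the first image, with the content slightly shrunk inside it.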